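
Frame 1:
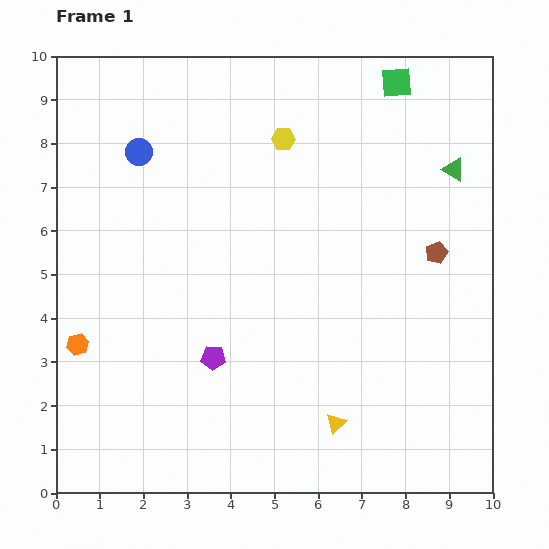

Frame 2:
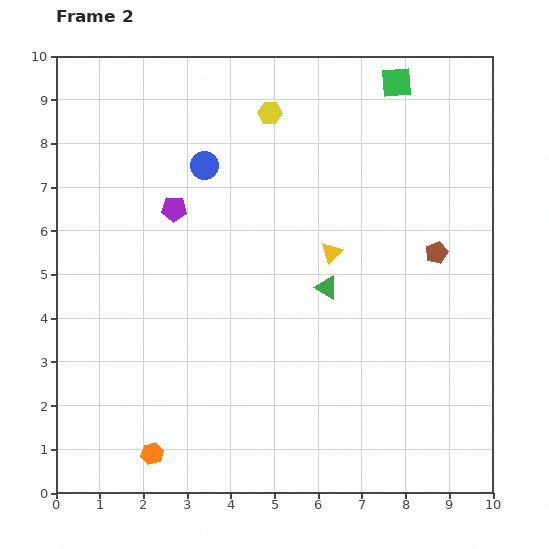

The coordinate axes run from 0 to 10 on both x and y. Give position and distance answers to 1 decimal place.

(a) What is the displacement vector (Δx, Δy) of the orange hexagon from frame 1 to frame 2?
(1.7, -2.5)

The orange hexagon was at (0.5, 3.4) in frame 1 and (2.2, 0.9) in frame 2.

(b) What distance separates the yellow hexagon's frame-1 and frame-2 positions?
0.7

The yellow hexagon moved from (5.2, 8.1) to (4.9, 8.7), a distance of √(0.3² + 0.6²) ≈ 0.7.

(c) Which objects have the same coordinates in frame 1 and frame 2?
the brown pentagon, the green square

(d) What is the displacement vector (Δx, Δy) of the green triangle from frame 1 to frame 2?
(-2.9, -2.7)

The green triangle was at (9.1, 7.4) in frame 1 and (6.2, 4.7) in frame 2.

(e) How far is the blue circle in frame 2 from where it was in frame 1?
1.5

The blue circle moved from (1.9, 7.8) to (3.4, 7.5), a distance of √(1.5² + 0.3²) ≈ 1.5.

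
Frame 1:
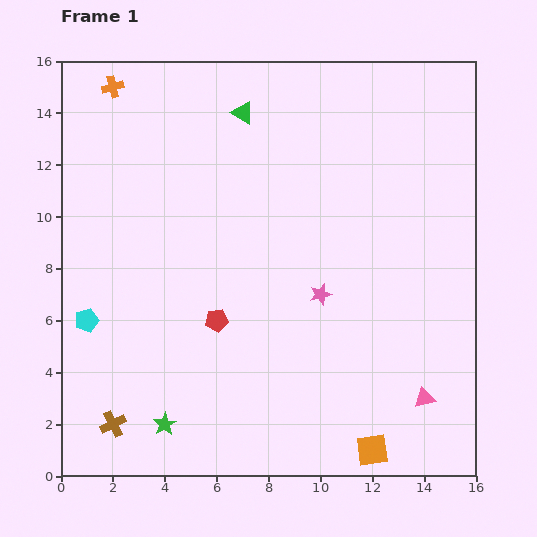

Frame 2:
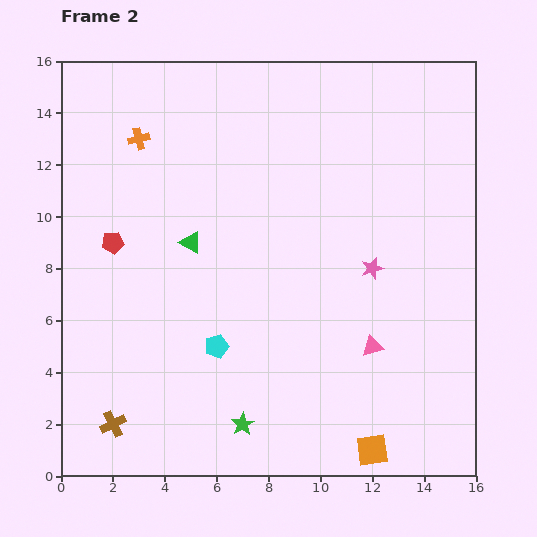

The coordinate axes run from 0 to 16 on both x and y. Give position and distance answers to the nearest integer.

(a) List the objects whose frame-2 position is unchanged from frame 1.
the brown cross, the orange square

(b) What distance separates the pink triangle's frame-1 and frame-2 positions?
3

The pink triangle moved from (14, 3) to (12, 5), a distance of √(2² + 2²) ≈ 3.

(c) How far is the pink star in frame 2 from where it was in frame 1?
2

The pink star moved from (10, 7) to (12, 8), a distance of √(2² + 1²) ≈ 2.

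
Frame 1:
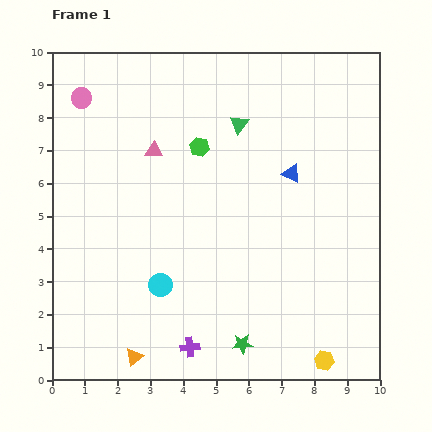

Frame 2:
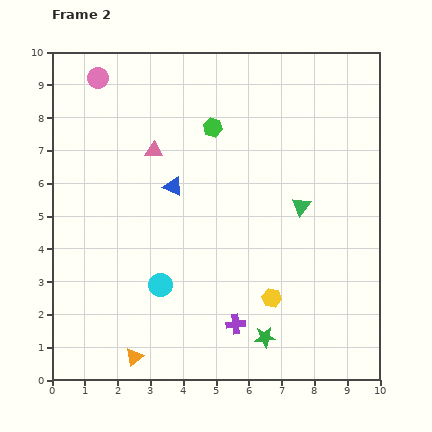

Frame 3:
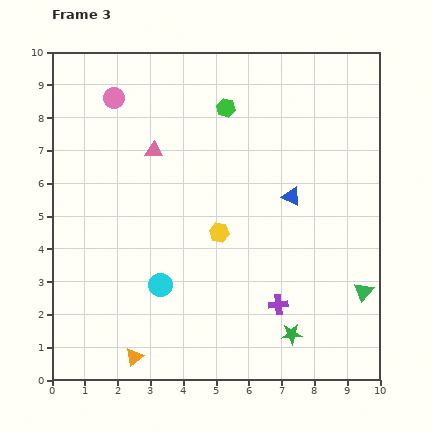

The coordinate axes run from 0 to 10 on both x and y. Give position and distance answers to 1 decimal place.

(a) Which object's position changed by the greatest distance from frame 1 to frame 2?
the blue triangle

(moved 3.6; next 3.1)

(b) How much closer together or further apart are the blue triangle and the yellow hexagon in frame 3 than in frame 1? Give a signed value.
-3.3

Distance in frame 1: 5.8. Distance in frame 3: 2.5.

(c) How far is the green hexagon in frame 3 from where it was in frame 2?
0.7

The green hexagon moved from (4.9, 7.7) to (5.3, 8.3), a distance of √(0.4² + 0.6²) ≈ 0.7.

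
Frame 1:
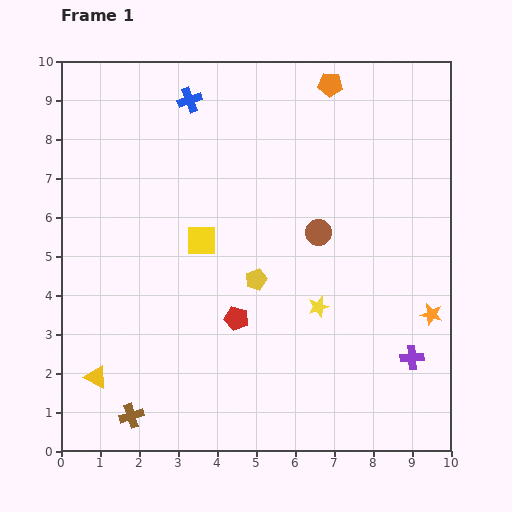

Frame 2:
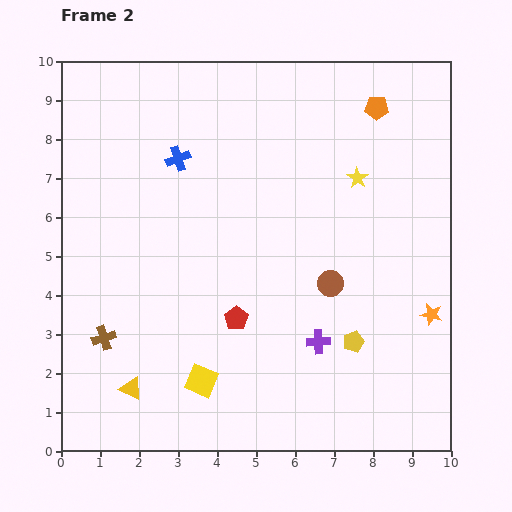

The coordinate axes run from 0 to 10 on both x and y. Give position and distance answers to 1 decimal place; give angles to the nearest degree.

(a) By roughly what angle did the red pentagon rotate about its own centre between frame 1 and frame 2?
24° clockwise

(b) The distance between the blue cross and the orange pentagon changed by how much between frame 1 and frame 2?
+1.7

Distance in frame 1: 3.6. Distance in frame 2: 5.3.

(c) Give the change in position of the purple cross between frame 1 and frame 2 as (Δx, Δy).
(-2.4, 0.4)

The purple cross was at (9.0, 2.4) in frame 1 and (6.6, 2.8) in frame 2.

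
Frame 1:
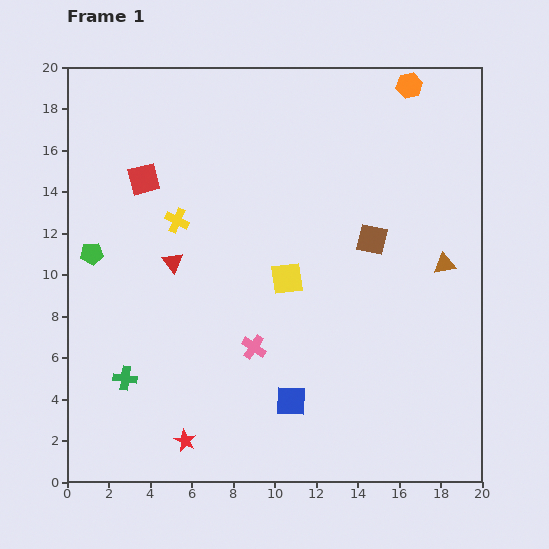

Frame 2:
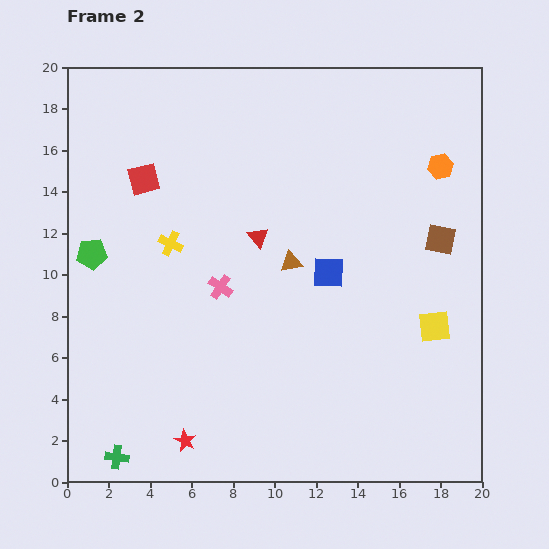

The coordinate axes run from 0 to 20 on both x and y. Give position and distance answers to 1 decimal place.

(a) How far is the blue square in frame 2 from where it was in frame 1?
6.5

The blue square moved from (10.8, 3.9) to (12.6, 10.1), a distance of √(1.8² + 6.2²) ≈ 6.5.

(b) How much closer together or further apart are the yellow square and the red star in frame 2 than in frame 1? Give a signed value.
+4.0

Distance in frame 1: 9.2. Distance in frame 2: 13.2.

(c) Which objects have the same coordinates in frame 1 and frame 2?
the green pentagon, the red star, the red square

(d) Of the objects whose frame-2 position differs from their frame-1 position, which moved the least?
the yellow cross

(moved 1.1)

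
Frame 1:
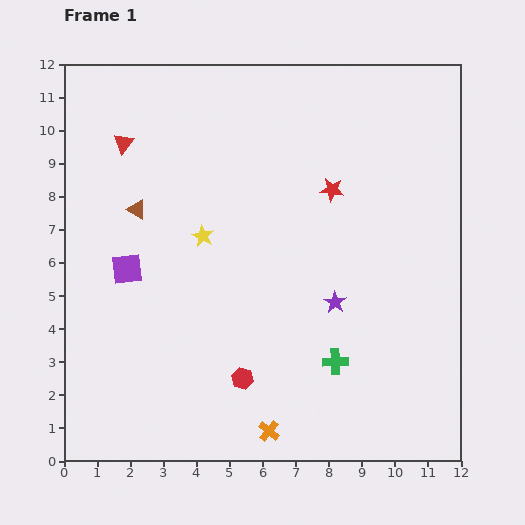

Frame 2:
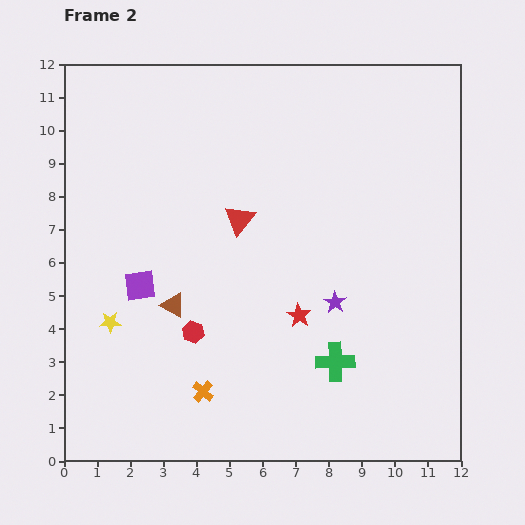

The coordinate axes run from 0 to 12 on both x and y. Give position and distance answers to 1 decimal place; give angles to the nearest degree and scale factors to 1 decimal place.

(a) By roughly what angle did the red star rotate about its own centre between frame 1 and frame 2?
23° clockwise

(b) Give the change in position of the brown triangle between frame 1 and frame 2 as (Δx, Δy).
(1.1, -2.9)

The brown triangle was at (2.2, 7.6) in frame 1 and (3.3, 4.7) in frame 2.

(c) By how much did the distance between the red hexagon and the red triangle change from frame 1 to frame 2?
-4.3

Distance in frame 1: 8.0. Distance in frame 2: 3.7.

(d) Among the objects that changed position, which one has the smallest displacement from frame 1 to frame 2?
the purple square

(moved 0.6)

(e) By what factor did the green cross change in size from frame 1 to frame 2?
1.5×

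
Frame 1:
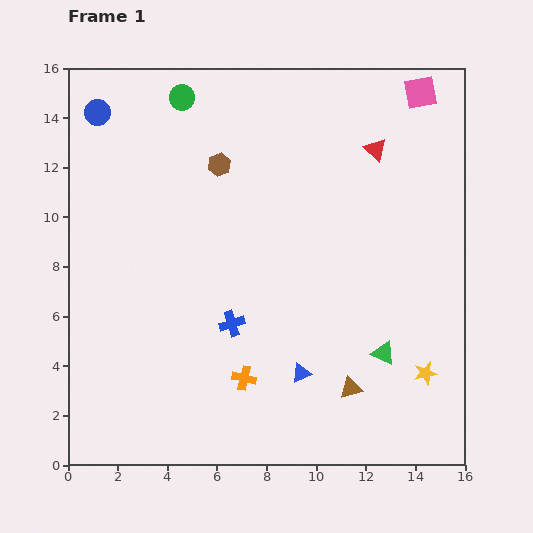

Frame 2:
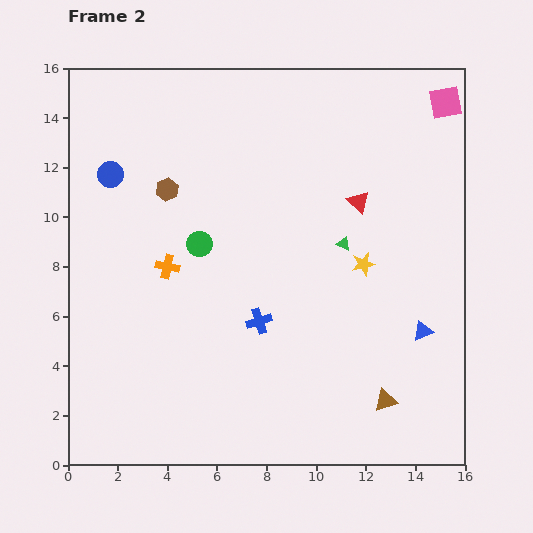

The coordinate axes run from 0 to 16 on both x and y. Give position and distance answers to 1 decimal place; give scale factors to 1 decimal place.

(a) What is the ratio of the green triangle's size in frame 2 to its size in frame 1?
0.6×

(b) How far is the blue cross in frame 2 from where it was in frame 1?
1.1

The blue cross moved from (6.6, 5.7) to (7.7, 5.8), a distance of √(1.1² + 0.1²) ≈ 1.1.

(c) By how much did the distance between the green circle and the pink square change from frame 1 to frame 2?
+1.8

Distance in frame 1: 9.6. Distance in frame 2: 11.4.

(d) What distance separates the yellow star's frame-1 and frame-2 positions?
5.1

The yellow star moved from (14.4, 3.7) to (11.9, 8.1), a distance of √(2.5² + 4.4²) ≈ 5.1.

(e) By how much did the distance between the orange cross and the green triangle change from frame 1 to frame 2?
+1.5

Distance in frame 1: 5.7. Distance in frame 2: 7.2.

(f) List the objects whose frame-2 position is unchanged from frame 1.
none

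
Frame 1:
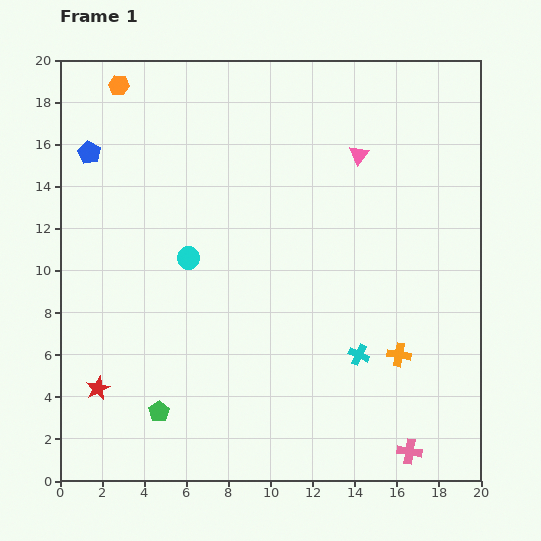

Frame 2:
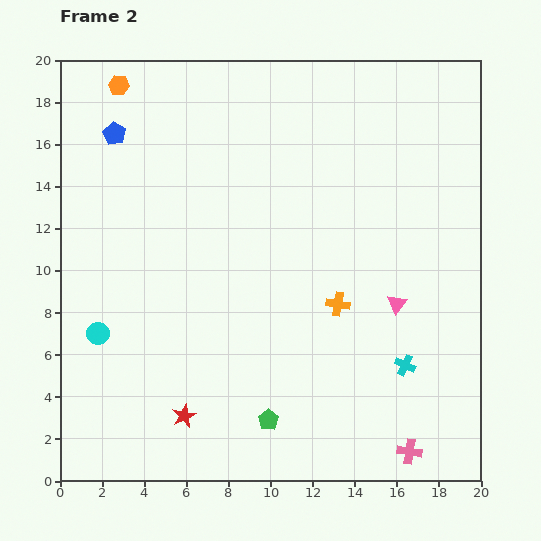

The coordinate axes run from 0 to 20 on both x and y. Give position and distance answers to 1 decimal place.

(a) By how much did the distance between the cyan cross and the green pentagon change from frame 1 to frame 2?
-2.9

Distance in frame 1: 9.9. Distance in frame 2: 7.0.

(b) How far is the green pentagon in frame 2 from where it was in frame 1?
5.2

The green pentagon moved from (4.7, 3.3) to (9.9, 2.9), a distance of √(5.2² + 0.4²) ≈ 5.2.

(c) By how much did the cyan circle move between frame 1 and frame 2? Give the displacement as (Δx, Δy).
(-4.3, -3.6)

The cyan circle was at (6.1, 10.6) in frame 1 and (1.8, 7.0) in frame 2.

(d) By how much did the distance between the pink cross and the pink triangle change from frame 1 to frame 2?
-7.3

Distance in frame 1: 14.3. Distance in frame 2: 7.0.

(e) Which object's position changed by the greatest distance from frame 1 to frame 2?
the pink triangle

(moved 7.3; next 5.6)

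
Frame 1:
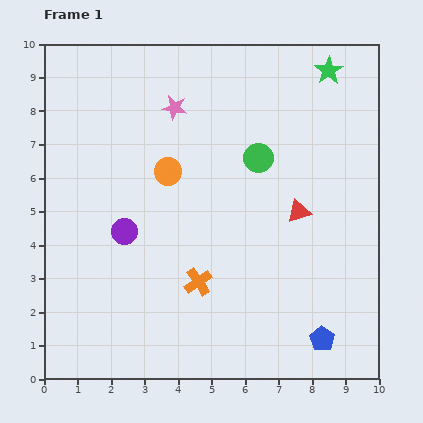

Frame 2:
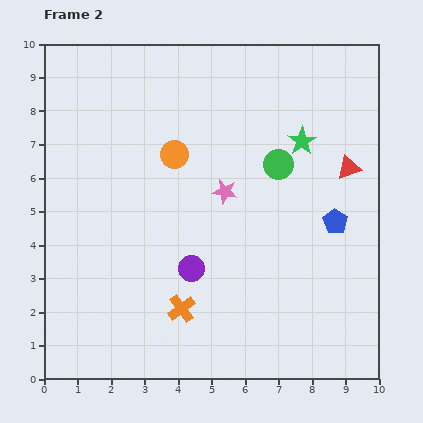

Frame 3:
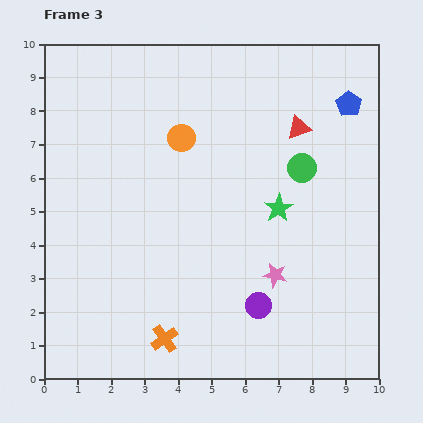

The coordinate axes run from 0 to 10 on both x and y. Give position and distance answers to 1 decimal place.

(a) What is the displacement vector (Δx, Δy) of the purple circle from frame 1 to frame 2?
(2.0, -1.1)

The purple circle was at (2.4, 4.4) in frame 1 and (4.4, 3.3) in frame 2.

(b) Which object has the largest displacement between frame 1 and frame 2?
the blue pentagon

(moved 3.5; next 2.9)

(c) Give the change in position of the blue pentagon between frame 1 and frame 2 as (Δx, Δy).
(0.4, 3.5)

The blue pentagon was at (8.3, 1.2) in frame 1 and (8.7, 4.7) in frame 2.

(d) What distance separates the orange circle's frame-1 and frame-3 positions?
1.1

The orange circle moved from (3.7, 6.2) to (4.1, 7.2), a distance of √(0.4² + 1.0²) ≈ 1.1.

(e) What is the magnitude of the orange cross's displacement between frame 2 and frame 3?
1.0

The orange cross moved from (4.1, 2.1) to (3.6, 1.2), a distance of √(0.5² + 0.9²) ≈ 1.0.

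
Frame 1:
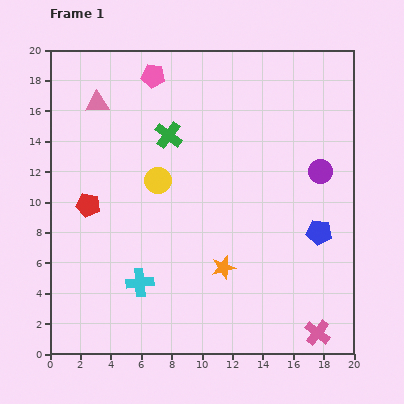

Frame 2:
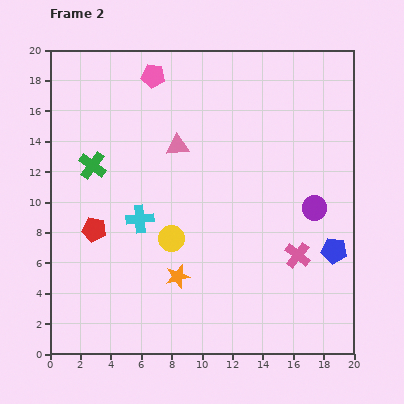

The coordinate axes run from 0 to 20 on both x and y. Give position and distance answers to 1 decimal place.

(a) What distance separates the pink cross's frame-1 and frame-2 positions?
5.3

The pink cross moved from (17.6, 1.4) to (16.3, 6.5), a distance of √(1.3² + 5.1²) ≈ 5.3.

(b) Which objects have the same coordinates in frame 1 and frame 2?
the pink pentagon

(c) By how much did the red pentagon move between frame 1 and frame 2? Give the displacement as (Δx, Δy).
(0.4, -1.6)

The red pentagon was at (2.5, 9.8) in frame 1 and (2.9, 8.2) in frame 2.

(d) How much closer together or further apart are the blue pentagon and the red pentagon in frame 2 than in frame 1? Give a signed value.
+0.6

Distance in frame 1: 15.3. Distance in frame 2: 15.9.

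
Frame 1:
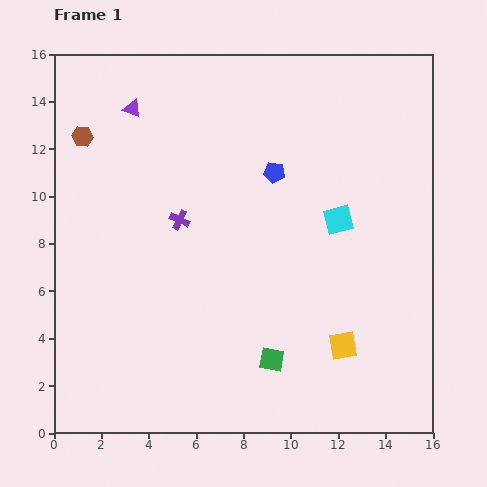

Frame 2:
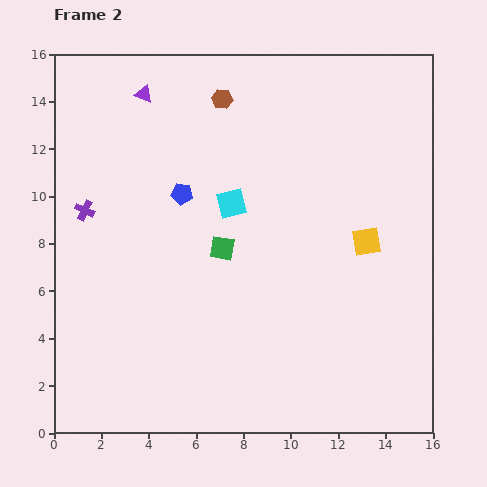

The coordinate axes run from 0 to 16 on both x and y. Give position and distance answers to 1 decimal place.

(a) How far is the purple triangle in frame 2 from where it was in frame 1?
0.8

The purple triangle moved from (3.3, 13.7) to (3.8, 14.3), a distance of √(0.5² + 0.6²) ≈ 0.8.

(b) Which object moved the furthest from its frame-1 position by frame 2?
the brown hexagon

(moved 6.1; next 5.1)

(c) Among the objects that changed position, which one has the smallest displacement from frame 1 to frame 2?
the purple triangle

(moved 0.8)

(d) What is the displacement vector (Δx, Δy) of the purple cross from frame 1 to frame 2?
(-4.0, 0.4)

The purple cross was at (5.3, 9.0) in frame 1 and (1.3, 9.4) in frame 2.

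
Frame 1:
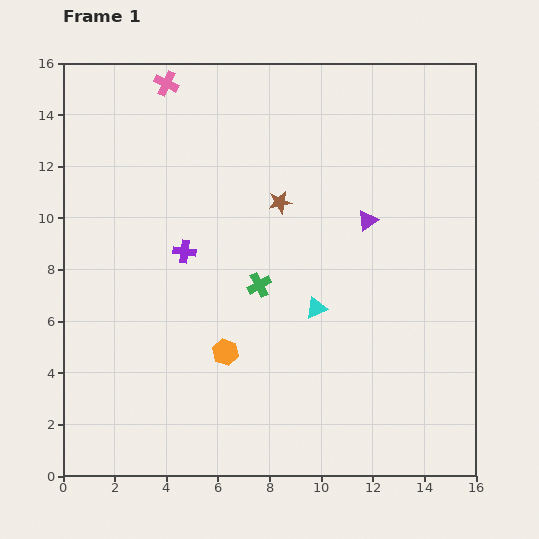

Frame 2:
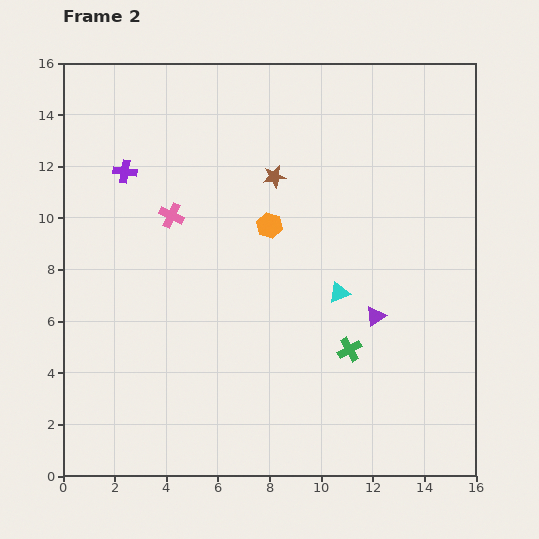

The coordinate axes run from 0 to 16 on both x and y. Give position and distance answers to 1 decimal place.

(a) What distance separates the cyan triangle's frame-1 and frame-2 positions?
1.1

The cyan triangle moved from (9.8, 6.5) to (10.7, 7.1), a distance of √(0.9² + 0.6²) ≈ 1.1.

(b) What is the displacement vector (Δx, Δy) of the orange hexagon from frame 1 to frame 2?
(1.7, 4.9)

The orange hexagon was at (6.3, 4.8) in frame 1 and (8.0, 9.7) in frame 2.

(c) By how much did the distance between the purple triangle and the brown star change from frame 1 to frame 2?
+3.2

Distance in frame 1: 3.5. Distance in frame 2: 6.7.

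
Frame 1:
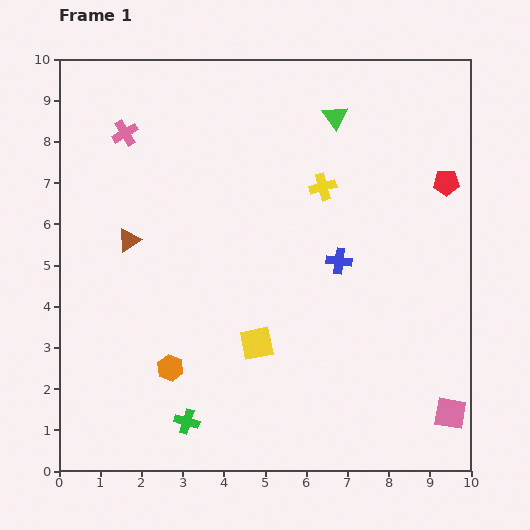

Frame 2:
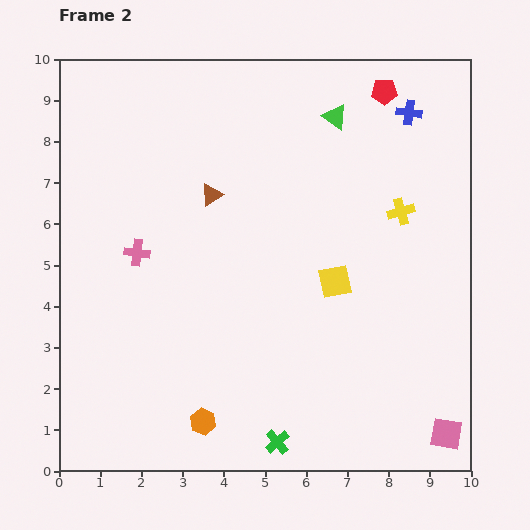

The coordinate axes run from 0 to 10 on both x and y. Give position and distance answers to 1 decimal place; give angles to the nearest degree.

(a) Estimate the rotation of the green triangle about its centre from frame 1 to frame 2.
21° counter-clockwise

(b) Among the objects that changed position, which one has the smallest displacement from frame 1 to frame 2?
the pink square

(moved 0.5)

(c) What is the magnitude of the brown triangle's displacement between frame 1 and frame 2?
2.3

The brown triangle moved from (1.7, 5.6) to (3.7, 6.7), a distance of √(2.0² + 1.1²) ≈ 2.3.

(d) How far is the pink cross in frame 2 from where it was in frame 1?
2.9

The pink cross moved from (1.6, 8.2) to (1.9, 5.3), a distance of √(0.3² + 2.9²) ≈ 2.9.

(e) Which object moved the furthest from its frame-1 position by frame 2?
the blue cross

(moved 4.0; next 2.9)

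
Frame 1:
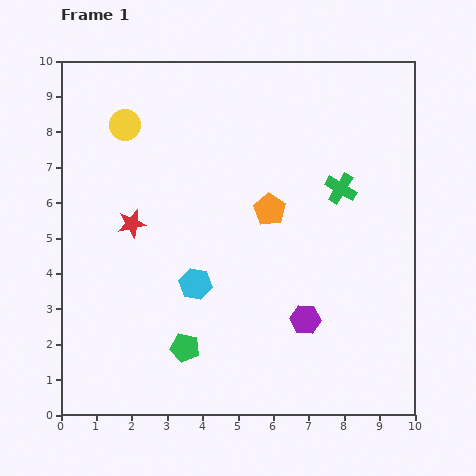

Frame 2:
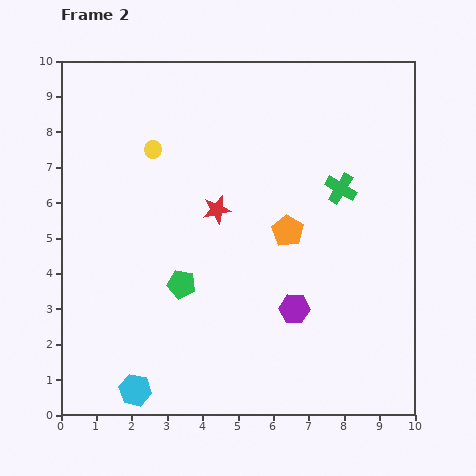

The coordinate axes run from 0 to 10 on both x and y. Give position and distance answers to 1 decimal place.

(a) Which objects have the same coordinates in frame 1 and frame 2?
the green cross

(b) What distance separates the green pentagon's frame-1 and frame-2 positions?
1.8

The green pentagon moved from (3.5, 1.9) to (3.4, 3.7), a distance of √(0.1² + 1.8²) ≈ 1.8.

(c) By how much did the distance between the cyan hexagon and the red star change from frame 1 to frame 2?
+3.1

Distance in frame 1: 2.5. Distance in frame 2: 5.6.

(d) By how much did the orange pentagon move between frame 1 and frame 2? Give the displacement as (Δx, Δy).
(0.5, -0.6)

The orange pentagon was at (5.9, 5.8) in frame 1 and (6.4, 5.2) in frame 2.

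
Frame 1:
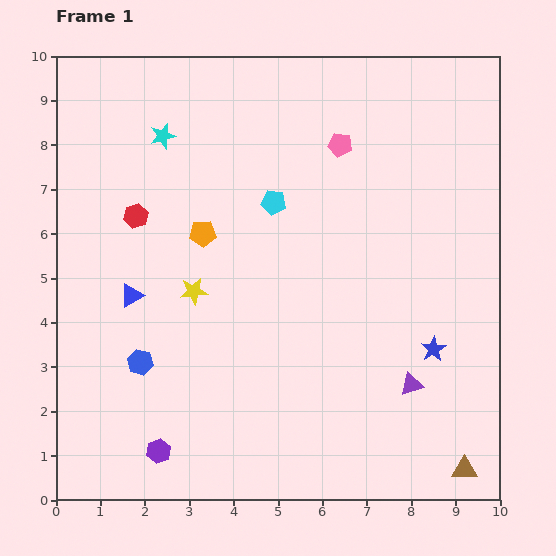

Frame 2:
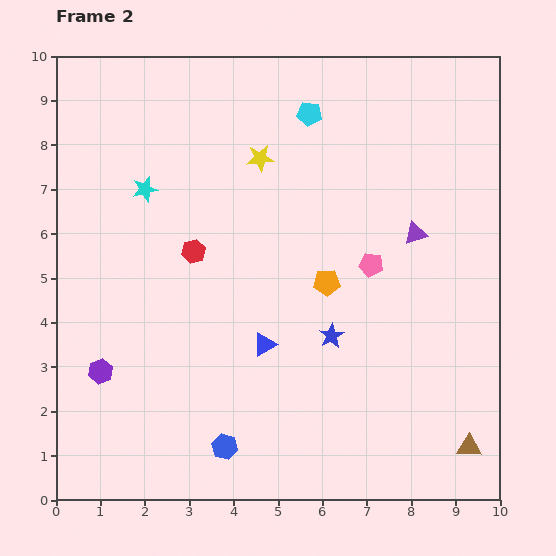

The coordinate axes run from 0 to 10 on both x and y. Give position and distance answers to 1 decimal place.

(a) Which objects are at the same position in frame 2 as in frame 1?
none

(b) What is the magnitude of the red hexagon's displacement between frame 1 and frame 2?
1.5

The red hexagon moved from (1.8, 6.4) to (3.1, 5.6), a distance of √(1.3² + 0.8²) ≈ 1.5.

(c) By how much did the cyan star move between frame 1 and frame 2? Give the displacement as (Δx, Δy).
(-0.4, -1.2)

The cyan star was at (2.4, 8.2) in frame 1 and (2.0, 7.0) in frame 2.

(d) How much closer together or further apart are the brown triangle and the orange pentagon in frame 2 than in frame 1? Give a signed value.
-3.0

Distance in frame 1: 7.9. Distance in frame 2: 4.9.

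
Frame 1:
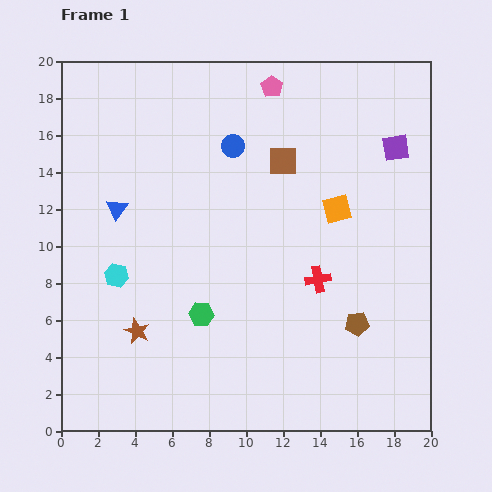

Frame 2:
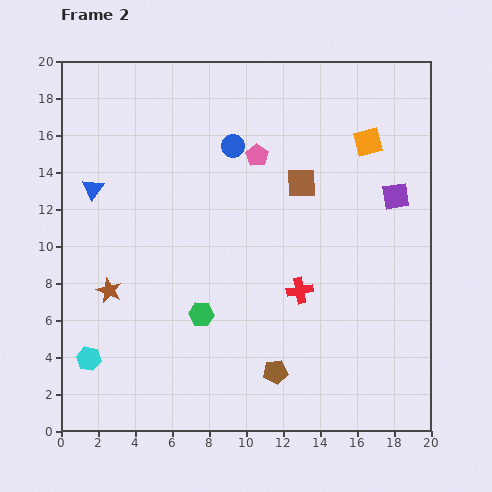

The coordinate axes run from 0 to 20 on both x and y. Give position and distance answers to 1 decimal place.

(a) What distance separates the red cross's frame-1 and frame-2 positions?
1.2

The red cross moved from (13.9, 8.2) to (12.9, 7.6), a distance of √(1.0² + 0.6²) ≈ 1.2.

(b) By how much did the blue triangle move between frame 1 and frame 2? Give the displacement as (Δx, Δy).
(-1.3, 1.1)

The blue triangle was at (3.0, 12.0) in frame 1 and (1.7, 13.1) in frame 2.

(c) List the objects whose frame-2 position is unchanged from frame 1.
the green hexagon, the blue circle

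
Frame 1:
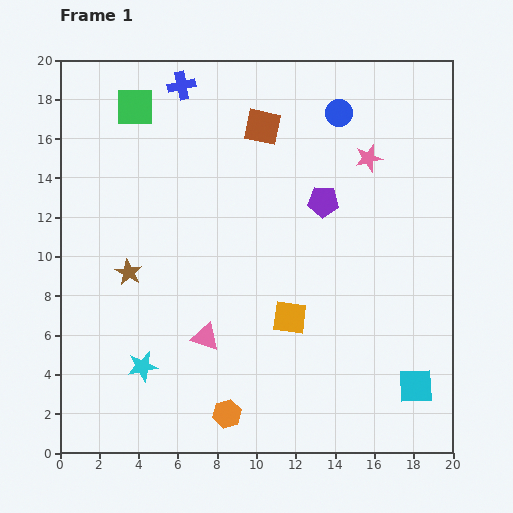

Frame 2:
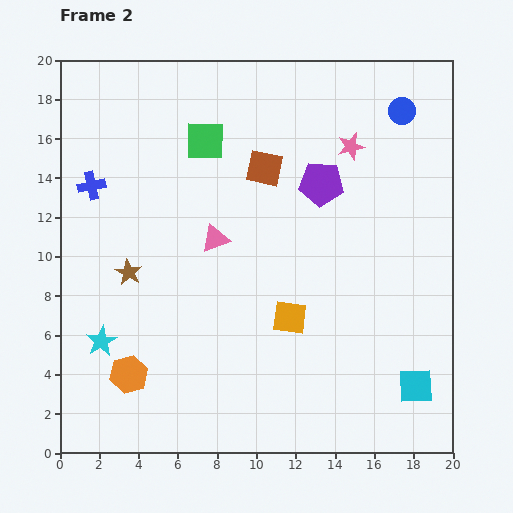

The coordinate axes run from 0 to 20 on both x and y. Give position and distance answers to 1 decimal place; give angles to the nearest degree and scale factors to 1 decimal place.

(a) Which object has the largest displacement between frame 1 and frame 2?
the blue cross

(moved 6.9; next 5.4)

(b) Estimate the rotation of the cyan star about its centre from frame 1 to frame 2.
18° counter-clockwise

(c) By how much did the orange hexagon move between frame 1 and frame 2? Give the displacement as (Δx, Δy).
(-5.0, 2.0)

The orange hexagon was at (8.5, 2.0) in frame 1 and (3.5, 4.0) in frame 2.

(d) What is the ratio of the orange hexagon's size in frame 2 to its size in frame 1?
1.3×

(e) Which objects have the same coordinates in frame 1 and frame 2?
the brown star, the orange square, the cyan square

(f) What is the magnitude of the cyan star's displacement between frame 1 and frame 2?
2.5

The cyan star moved from (4.2, 4.4) to (2.1, 5.7), a distance of √(2.1² + 1.3²) ≈ 2.5.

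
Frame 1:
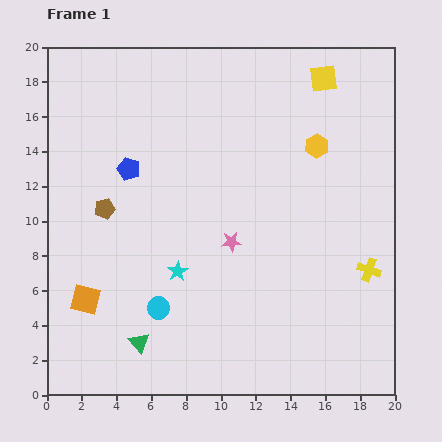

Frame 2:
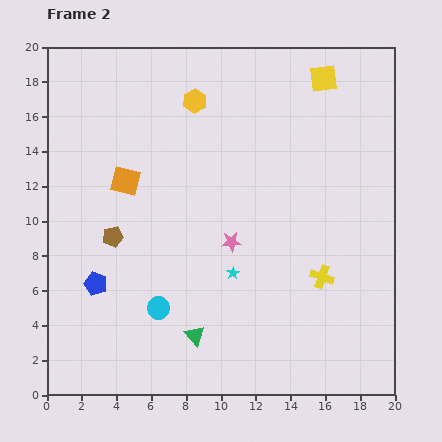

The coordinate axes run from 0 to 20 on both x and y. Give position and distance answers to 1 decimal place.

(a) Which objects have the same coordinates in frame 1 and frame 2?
the yellow square, the pink star, the cyan circle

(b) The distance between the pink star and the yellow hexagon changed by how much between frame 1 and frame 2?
+1.0

Distance in frame 1: 7.4. Distance in frame 2: 8.4.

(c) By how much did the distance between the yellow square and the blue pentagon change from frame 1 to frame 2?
+5.3

Distance in frame 1: 12.3. Distance in frame 2: 17.6.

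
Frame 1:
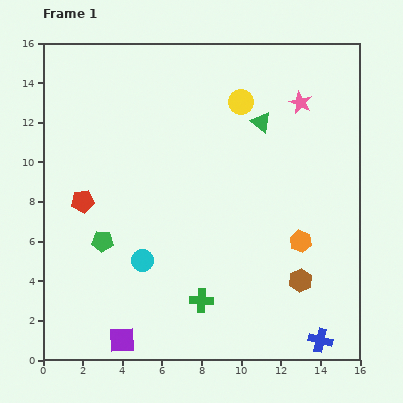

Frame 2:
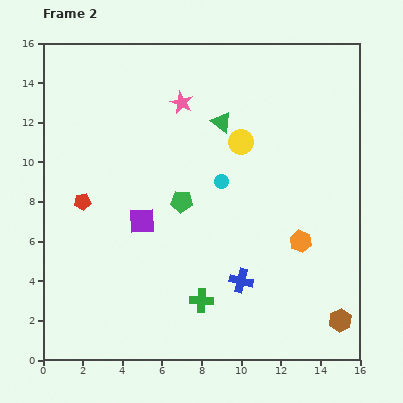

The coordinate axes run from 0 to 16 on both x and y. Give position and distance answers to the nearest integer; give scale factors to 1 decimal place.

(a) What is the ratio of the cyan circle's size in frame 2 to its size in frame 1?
0.7×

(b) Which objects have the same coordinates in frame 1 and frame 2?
the red pentagon, the orange hexagon, the green cross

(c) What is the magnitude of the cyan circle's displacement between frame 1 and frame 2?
6

The cyan circle moved from (5, 5) to (9, 9), a distance of √(4² + 4²) ≈ 6.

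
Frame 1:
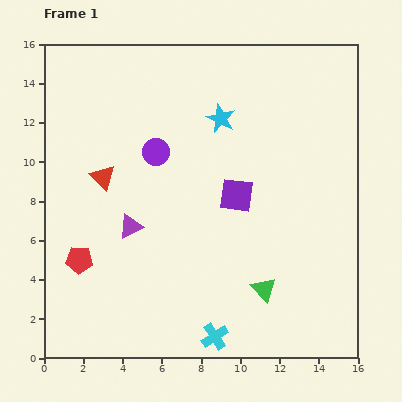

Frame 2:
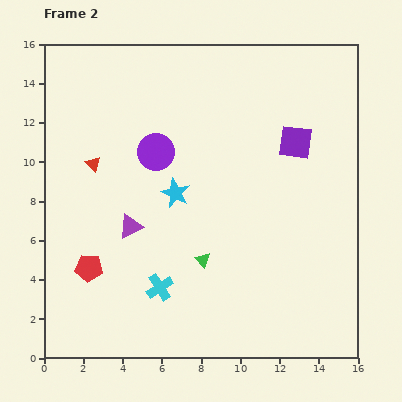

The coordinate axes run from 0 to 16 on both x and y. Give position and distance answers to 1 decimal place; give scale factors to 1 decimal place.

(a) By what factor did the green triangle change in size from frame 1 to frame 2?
0.6×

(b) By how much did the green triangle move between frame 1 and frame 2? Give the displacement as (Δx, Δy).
(-3.1, 1.5)

The green triangle was at (11.2, 3.5) in frame 1 and (8.1, 5.0) in frame 2.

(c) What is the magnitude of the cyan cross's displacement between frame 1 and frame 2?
3.8

The cyan cross moved from (8.7, 1.1) to (5.9, 3.6), a distance of √(2.8² + 2.5²) ≈ 3.8.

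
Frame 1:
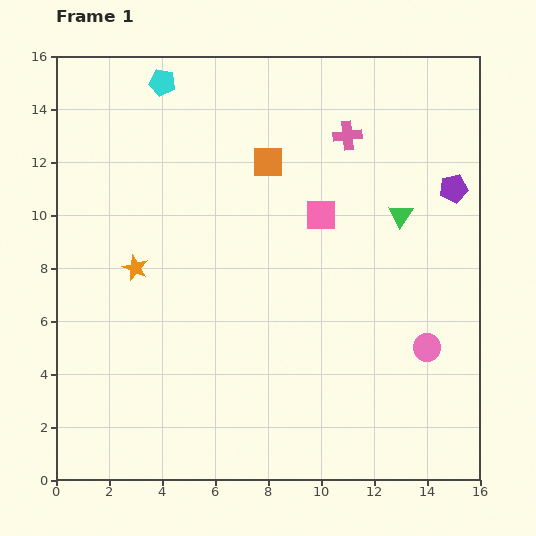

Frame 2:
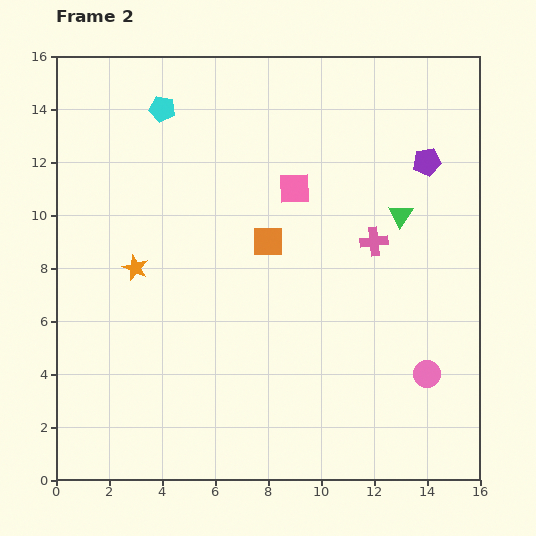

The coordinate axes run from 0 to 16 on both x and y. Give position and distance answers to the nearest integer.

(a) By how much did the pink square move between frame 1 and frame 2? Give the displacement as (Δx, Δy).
(-1, 1)

The pink square was at (10, 10) in frame 1 and (9, 11) in frame 2.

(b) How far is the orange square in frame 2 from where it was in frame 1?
3

The orange square moved from (8, 12) to (8, 9), a distance of √(0² + 3²) ≈ 3.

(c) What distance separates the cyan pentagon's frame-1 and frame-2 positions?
1

The cyan pentagon moved from (4, 15) to (4, 14), a distance of √(0² + 1²) ≈ 1.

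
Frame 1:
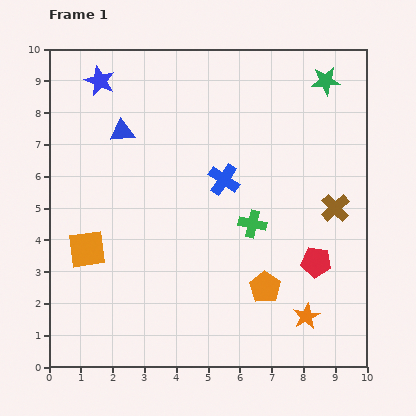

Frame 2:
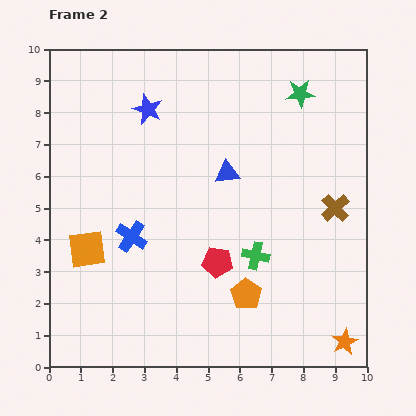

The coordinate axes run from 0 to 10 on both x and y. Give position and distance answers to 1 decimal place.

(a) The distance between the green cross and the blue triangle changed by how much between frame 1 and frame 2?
-2.2

Distance in frame 1: 5.0. Distance in frame 2: 2.8.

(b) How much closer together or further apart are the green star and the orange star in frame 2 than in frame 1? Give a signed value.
+0.5

Distance in frame 1: 7.4. Distance in frame 2: 7.9.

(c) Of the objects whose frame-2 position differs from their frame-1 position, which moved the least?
the orange pentagon

(moved 0.6)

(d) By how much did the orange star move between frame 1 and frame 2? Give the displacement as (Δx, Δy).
(1.2, -0.8)

The orange star was at (8.1, 1.6) in frame 1 and (9.3, 0.8) in frame 2.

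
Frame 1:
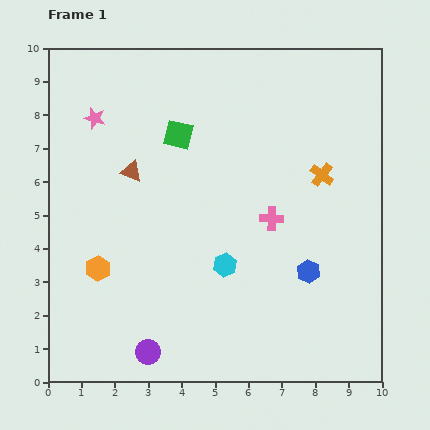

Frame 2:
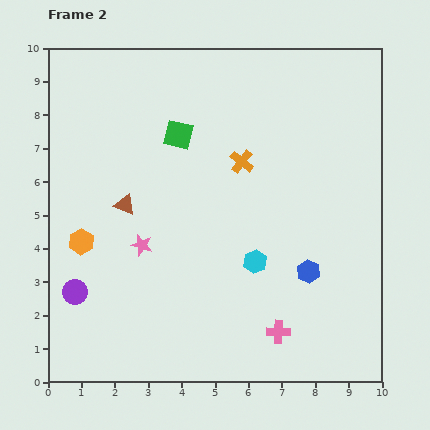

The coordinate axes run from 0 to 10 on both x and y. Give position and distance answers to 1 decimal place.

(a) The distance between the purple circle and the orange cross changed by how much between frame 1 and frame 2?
-1.1

Distance in frame 1: 7.4. Distance in frame 2: 6.3.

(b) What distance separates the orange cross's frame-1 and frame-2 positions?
2.4

The orange cross moved from (8.2, 6.2) to (5.8, 6.6), a distance of √(2.4² + 0.4²) ≈ 2.4.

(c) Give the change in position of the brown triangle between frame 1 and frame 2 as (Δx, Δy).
(-0.2, -1.0)

The brown triangle was at (2.5, 6.3) in frame 1 and (2.3, 5.3) in frame 2.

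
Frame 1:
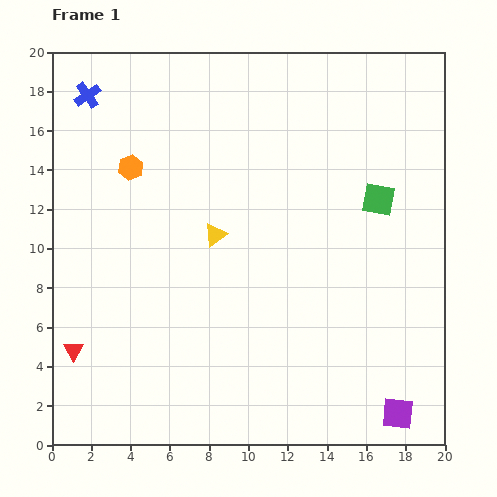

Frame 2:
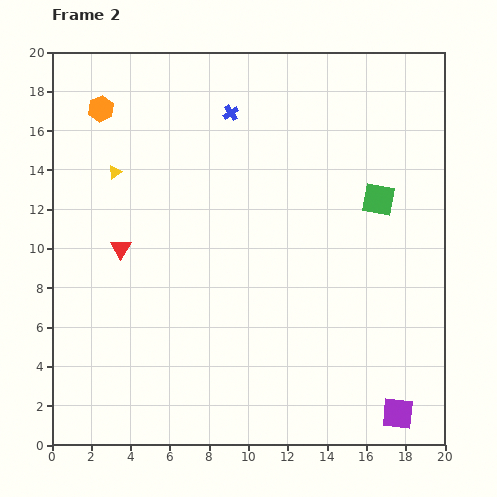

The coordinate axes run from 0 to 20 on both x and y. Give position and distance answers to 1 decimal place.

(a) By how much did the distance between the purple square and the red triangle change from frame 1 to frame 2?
-0.4

Distance in frame 1: 16.8. Distance in frame 2: 16.4.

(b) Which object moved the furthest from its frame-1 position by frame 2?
the blue cross

(moved 7.4; next 6.0)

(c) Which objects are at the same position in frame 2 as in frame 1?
the green square, the purple square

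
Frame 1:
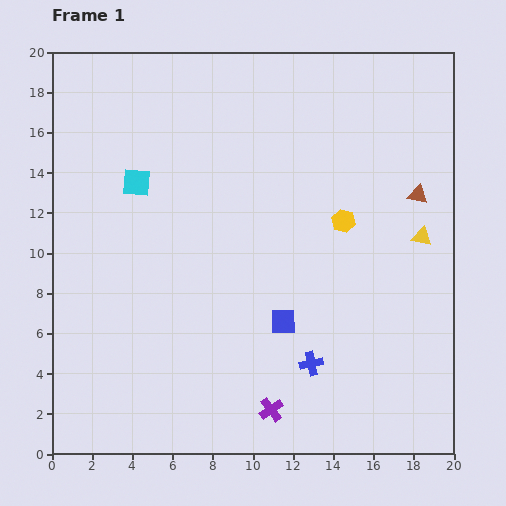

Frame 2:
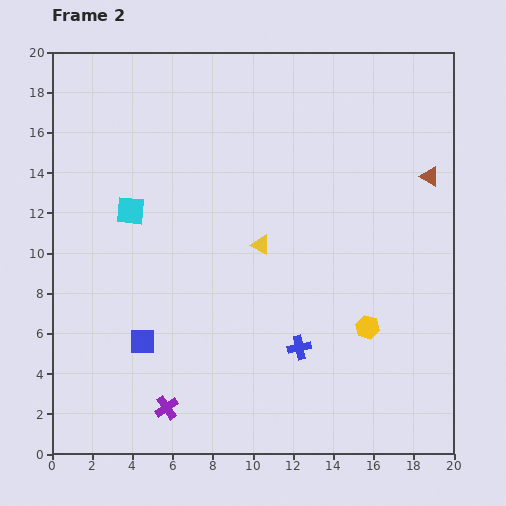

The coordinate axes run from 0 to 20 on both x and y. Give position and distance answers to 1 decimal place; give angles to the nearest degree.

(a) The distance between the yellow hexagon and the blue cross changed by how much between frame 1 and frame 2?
-3.8

Distance in frame 1: 7.3. Distance in frame 2: 3.5.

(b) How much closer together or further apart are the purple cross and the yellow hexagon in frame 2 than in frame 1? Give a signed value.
+0.7

Distance in frame 1: 10.1. Distance in frame 2: 10.8.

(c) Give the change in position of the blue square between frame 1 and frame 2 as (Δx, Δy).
(-7.0, -1.0)

The blue square was at (11.5, 6.6) in frame 1 and (4.5, 5.6) in frame 2.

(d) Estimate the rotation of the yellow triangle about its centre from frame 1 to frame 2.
16° clockwise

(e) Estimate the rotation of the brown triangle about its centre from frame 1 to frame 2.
17° clockwise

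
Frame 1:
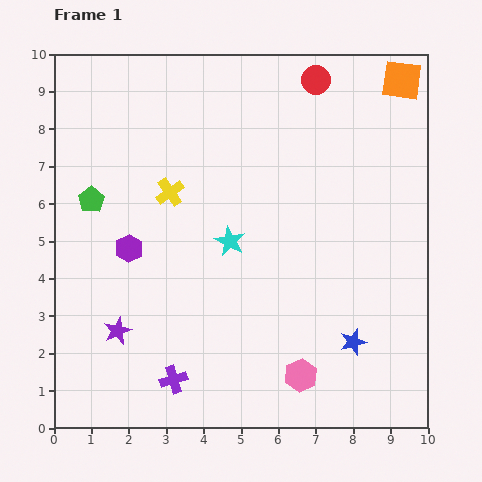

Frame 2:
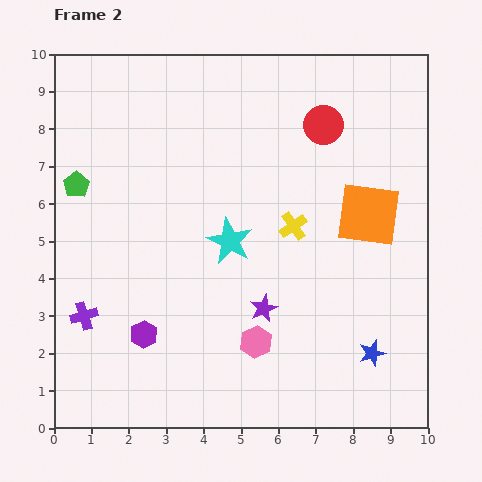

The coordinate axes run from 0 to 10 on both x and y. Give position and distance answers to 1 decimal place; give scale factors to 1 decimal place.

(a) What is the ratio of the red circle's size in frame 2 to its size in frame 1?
1.4×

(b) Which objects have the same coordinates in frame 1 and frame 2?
the cyan star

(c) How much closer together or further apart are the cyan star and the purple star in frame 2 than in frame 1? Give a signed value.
-1.8

Distance in frame 1: 3.8. Distance in frame 2: 2.0.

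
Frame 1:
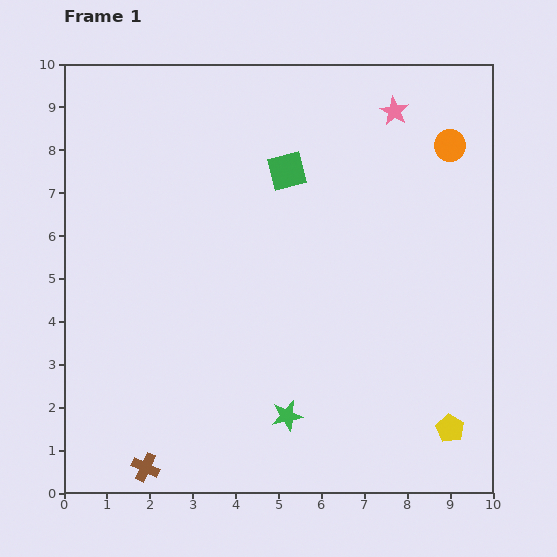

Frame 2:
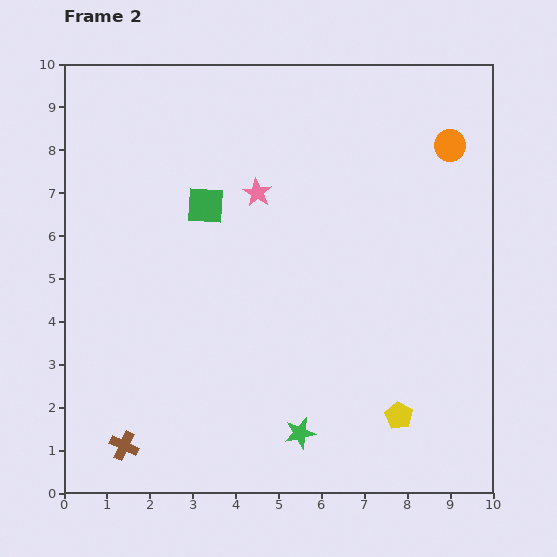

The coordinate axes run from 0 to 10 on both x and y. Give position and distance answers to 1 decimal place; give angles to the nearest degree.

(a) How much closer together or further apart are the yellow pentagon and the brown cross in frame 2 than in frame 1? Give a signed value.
-0.8

Distance in frame 1: 7.2. Distance in frame 2: 6.4.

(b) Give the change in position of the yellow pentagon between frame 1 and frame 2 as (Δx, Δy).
(-1.2, 0.3)

The yellow pentagon was at (9.0, 1.5) in frame 1 and (7.8, 1.8) in frame 2.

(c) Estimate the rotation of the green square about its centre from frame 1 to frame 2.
18° clockwise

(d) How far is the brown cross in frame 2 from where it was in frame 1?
0.7

The brown cross moved from (1.9, 0.6) to (1.4, 1.1), a distance of √(0.5² + 0.5²) ≈ 0.7.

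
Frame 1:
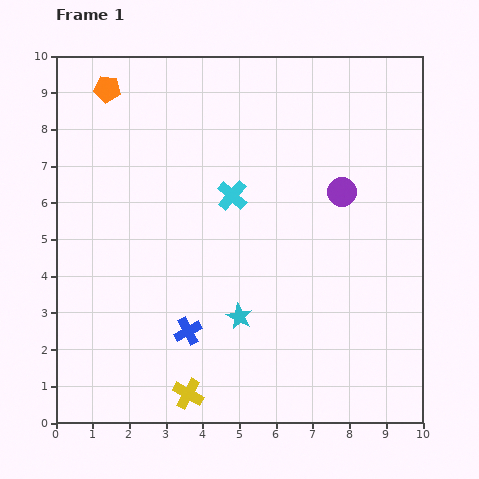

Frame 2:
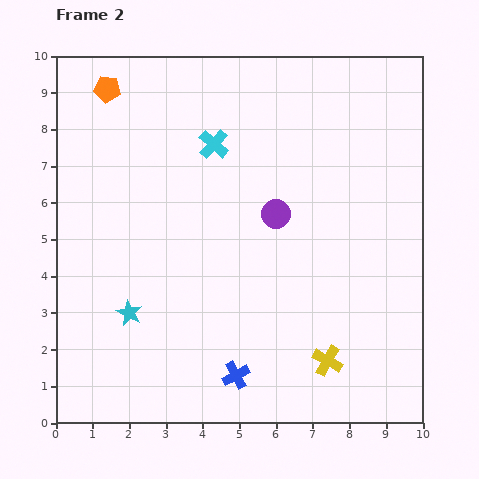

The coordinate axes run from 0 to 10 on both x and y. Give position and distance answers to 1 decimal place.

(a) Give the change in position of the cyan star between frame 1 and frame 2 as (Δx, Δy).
(-3.0, 0.1)

The cyan star was at (5.0, 2.9) in frame 1 and (2.0, 3.0) in frame 2.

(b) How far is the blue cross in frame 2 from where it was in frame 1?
1.8

The blue cross moved from (3.6, 2.5) to (4.9, 1.3), a distance of √(1.3² + 1.2²) ≈ 1.8.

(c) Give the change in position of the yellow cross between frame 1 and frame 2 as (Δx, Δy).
(3.8, 0.9)

The yellow cross was at (3.6, 0.8) in frame 1 and (7.4, 1.7) in frame 2.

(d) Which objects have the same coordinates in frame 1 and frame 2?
the orange pentagon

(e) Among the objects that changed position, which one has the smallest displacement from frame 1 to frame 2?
the cyan cross

(moved 1.5)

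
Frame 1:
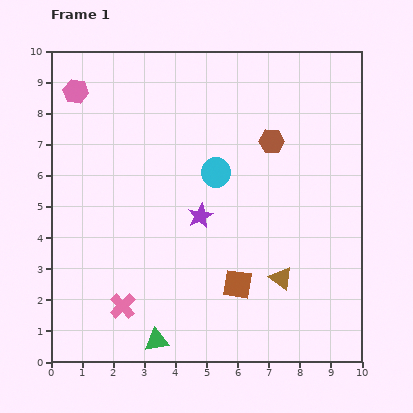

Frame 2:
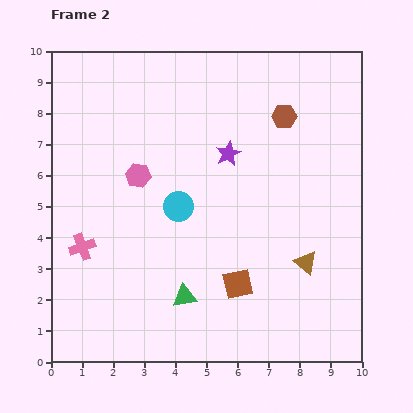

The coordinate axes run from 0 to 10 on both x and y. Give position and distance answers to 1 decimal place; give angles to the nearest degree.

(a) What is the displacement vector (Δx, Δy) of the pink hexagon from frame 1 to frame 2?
(2.0, -2.7)

The pink hexagon was at (0.8, 8.7) in frame 1 and (2.8, 6.0) in frame 2.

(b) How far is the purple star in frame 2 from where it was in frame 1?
2.2

The purple star moved from (4.8, 4.7) to (5.7, 6.7), a distance of √(0.9² + 2.0²) ≈ 2.2.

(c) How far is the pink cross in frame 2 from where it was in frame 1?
2.3

The pink cross moved from (2.3, 1.8) to (1.0, 3.7), a distance of √(1.3² + 1.9²) ≈ 2.3.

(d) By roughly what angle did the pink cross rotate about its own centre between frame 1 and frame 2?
23° clockwise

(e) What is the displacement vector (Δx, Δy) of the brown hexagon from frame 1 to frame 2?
(0.4, 0.8)

The brown hexagon was at (7.1, 7.1) in frame 1 and (7.5, 7.9) in frame 2.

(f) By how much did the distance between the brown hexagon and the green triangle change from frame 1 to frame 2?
-0.8

Distance in frame 1: 7.4. Distance in frame 2: 6.6.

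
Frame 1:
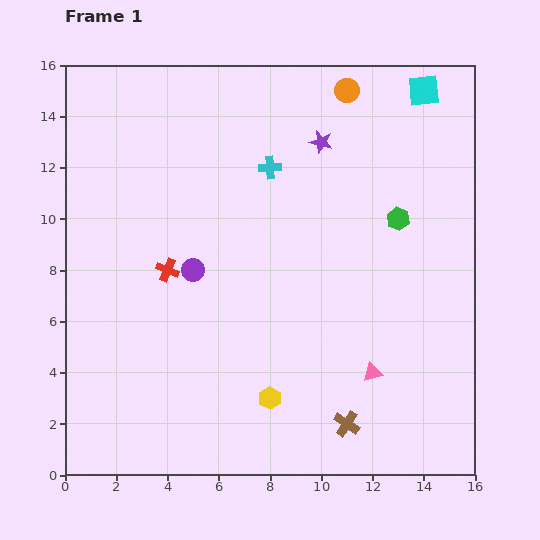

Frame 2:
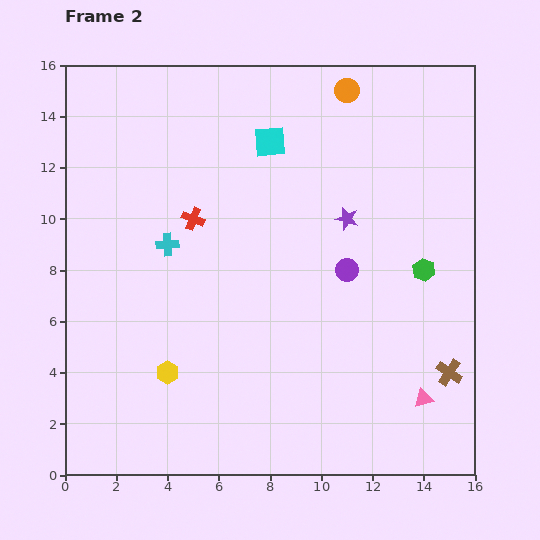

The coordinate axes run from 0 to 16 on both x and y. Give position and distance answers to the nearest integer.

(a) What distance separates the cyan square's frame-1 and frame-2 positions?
6

The cyan square moved from (14, 15) to (8, 13), a distance of √(6² + 2²) ≈ 6.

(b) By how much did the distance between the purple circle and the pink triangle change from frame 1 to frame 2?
-2

Distance in frame 1: 8. Distance in frame 2: 6.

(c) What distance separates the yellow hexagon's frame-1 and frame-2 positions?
4

The yellow hexagon moved from (8, 3) to (4, 4), a distance of √(4² + 1²) ≈ 4.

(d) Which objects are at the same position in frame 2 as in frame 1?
the orange circle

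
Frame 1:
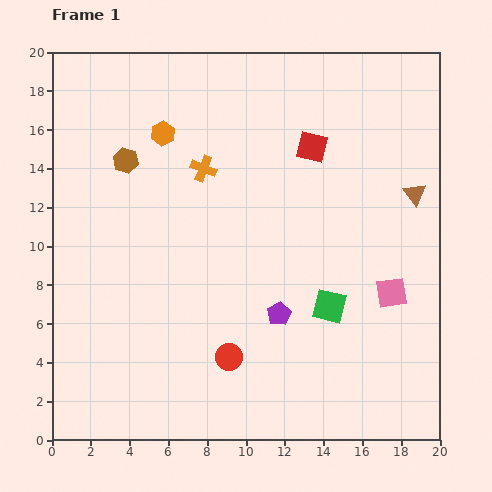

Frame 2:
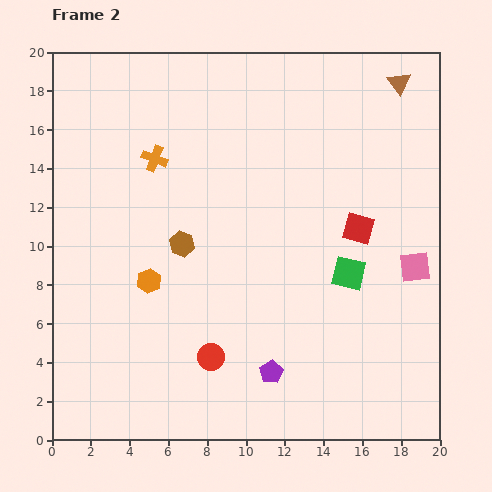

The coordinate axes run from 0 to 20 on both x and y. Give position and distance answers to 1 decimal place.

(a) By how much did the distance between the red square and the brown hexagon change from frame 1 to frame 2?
-0.5

Distance in frame 1: 9.6. Distance in frame 2: 9.1.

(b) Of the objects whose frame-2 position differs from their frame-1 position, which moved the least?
the red circle

(moved 0.9)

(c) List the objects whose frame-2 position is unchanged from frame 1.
none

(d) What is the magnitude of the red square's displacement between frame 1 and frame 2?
4.8

The red square moved from (13.4, 15.1) to (15.8, 10.9), a distance of √(2.4² + 4.2²) ≈ 4.8.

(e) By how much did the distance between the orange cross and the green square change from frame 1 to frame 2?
+2.0

Distance in frame 1: 9.6. Distance in frame 2: 11.6.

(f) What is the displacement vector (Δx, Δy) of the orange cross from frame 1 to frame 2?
(-2.5, 0.5)

The orange cross was at (7.8, 14.0) in frame 1 and (5.3, 14.5) in frame 2.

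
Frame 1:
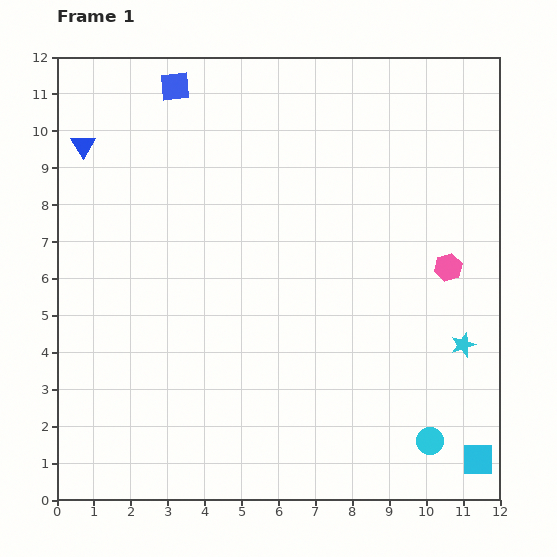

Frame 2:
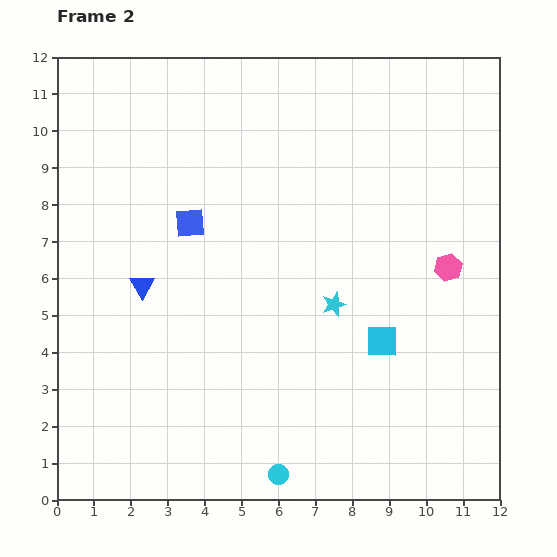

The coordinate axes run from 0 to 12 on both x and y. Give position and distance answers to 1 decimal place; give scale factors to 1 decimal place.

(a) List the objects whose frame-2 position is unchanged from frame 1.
the pink hexagon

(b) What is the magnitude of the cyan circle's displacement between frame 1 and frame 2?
4.2

The cyan circle moved from (10.1, 1.6) to (6.0, 0.7), a distance of √(4.1² + 0.9²) ≈ 4.2.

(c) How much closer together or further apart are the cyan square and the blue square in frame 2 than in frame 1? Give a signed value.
-6.9

Distance in frame 1: 13.0. Distance in frame 2: 6.1.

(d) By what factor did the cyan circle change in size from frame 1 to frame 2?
0.8×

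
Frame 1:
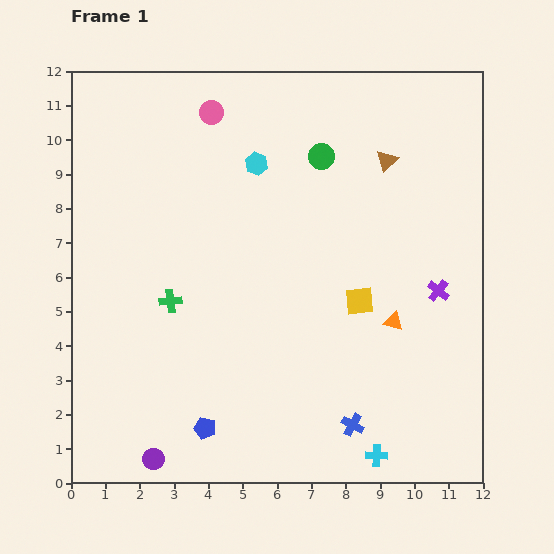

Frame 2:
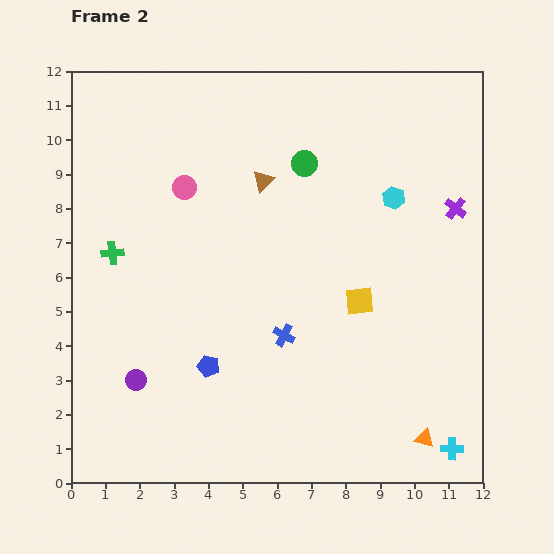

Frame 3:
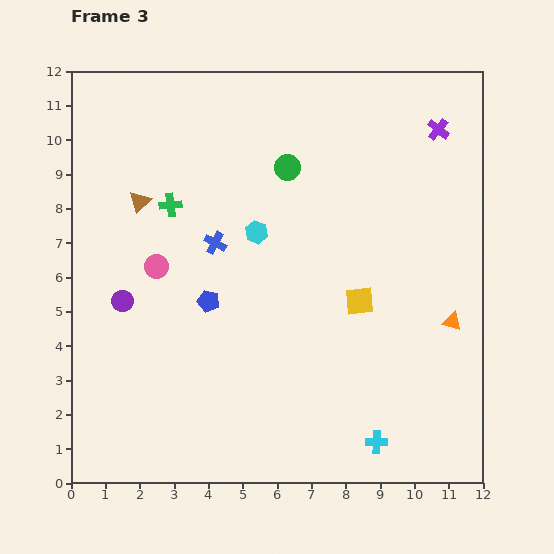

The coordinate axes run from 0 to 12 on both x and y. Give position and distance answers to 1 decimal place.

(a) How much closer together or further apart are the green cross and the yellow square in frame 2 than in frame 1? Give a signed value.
+1.8

Distance in frame 1: 5.5. Distance in frame 2: 7.3.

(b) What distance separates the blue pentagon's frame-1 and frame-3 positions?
3.7

The blue pentagon moved from (3.9, 1.6) to (4.0, 5.3), a distance of √(0.1² + 3.7²) ≈ 3.7.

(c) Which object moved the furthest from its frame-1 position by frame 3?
the brown triangle

(moved 7.3; next 6.6)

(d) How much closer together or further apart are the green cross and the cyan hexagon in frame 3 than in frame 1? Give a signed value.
-2.1

Distance in frame 1: 4.7. Distance in frame 3: 2.6.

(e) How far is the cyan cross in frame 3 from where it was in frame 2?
2.2

The cyan cross moved from (11.1, 1.0) to (8.9, 1.2), a distance of √(2.2² + 0.2²) ≈ 2.2.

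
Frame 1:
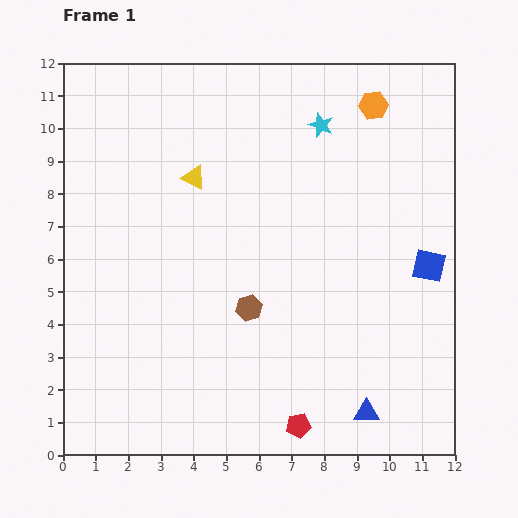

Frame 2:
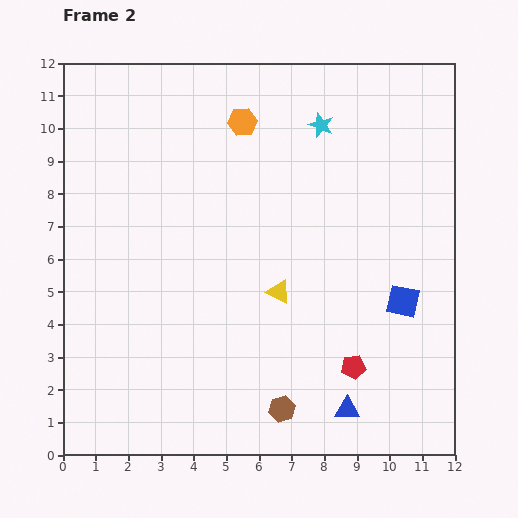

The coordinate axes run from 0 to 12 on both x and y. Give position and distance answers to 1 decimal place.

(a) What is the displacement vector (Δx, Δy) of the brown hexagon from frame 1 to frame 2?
(1.0, -3.1)

The brown hexagon was at (5.7, 4.5) in frame 1 and (6.7, 1.4) in frame 2.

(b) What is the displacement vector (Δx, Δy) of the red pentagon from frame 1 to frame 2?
(1.7, 1.8)

The red pentagon was at (7.2, 0.9) in frame 1 and (8.9, 2.7) in frame 2.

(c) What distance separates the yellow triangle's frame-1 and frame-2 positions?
4.4

The yellow triangle moved from (4.0, 8.5) to (6.6, 5.0), a distance of √(2.6² + 3.5²) ≈ 4.4.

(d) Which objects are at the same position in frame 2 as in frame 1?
the cyan star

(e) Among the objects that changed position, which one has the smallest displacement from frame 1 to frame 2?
the blue triangle

(moved 0.6)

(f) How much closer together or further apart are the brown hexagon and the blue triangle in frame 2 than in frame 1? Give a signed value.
-2.8

Distance in frame 1: 4.8. Distance in frame 2: 2.0.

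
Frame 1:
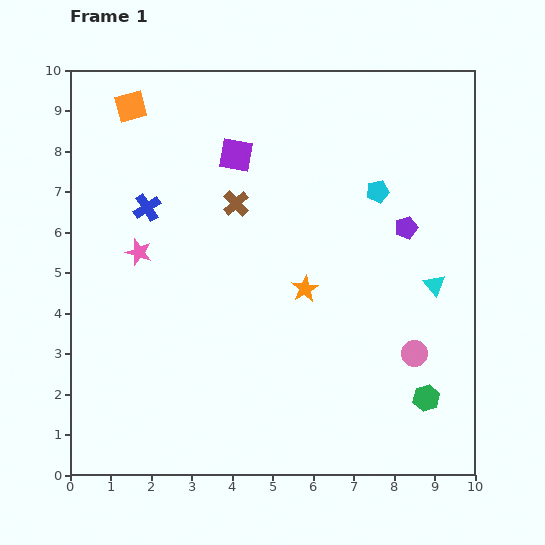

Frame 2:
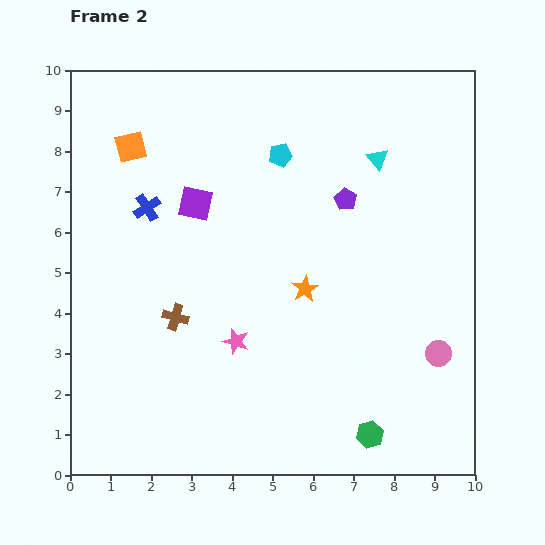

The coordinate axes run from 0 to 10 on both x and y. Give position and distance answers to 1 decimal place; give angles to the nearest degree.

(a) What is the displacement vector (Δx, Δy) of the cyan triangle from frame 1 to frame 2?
(-1.4, 3.1)

The cyan triangle was at (9.0, 4.7) in frame 1 and (7.6, 7.8) in frame 2.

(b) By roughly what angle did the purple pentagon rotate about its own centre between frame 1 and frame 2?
25° counter-clockwise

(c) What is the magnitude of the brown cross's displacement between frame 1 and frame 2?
3.2

The brown cross moved from (4.1, 6.7) to (2.6, 3.9), a distance of √(1.5² + 2.8²) ≈ 3.2.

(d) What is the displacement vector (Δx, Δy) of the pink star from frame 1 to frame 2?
(2.4, -2.2)

The pink star was at (1.7, 5.5) in frame 1 and (4.1, 3.3) in frame 2.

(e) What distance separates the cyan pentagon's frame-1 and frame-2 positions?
2.6

The cyan pentagon moved from (7.6, 7.0) to (5.2, 7.9), a distance of √(2.4² + 0.9²) ≈ 2.6.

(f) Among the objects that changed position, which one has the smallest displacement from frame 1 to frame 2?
the pink circle

(moved 0.6)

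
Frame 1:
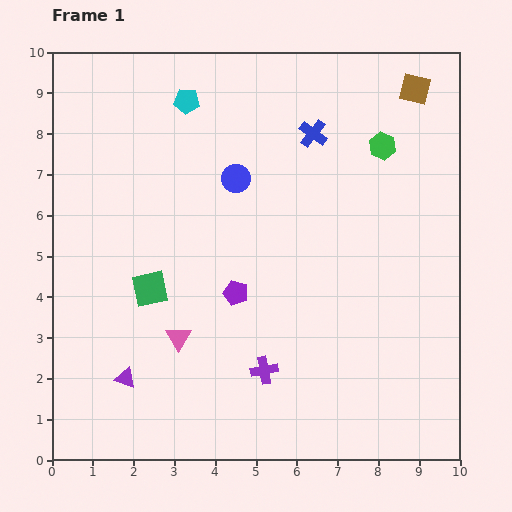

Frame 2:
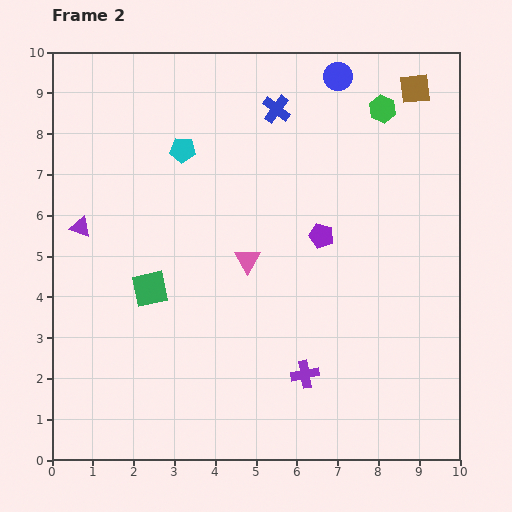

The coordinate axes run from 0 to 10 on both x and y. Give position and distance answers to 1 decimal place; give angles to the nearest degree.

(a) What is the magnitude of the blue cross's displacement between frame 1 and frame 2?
1.1

The blue cross moved from (6.4, 8.0) to (5.5, 8.6), a distance of √(0.9² + 0.6²) ≈ 1.1.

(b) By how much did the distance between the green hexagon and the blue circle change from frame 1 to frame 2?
-2.3

Distance in frame 1: 3.7. Distance in frame 2: 1.4.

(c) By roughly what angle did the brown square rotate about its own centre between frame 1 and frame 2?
20° counter-clockwise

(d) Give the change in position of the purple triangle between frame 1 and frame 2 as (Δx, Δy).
(-1.1, 3.7)

The purple triangle was at (1.8, 2.0) in frame 1 and (0.7, 5.7) in frame 2.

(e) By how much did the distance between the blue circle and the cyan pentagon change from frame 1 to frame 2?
+2.0

Distance in frame 1: 2.2. Distance in frame 2: 4.2.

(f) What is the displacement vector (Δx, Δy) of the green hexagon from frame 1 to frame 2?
(0.0, 0.9)

The green hexagon was at (8.1, 7.7) in frame 1 and (8.1, 8.6) in frame 2.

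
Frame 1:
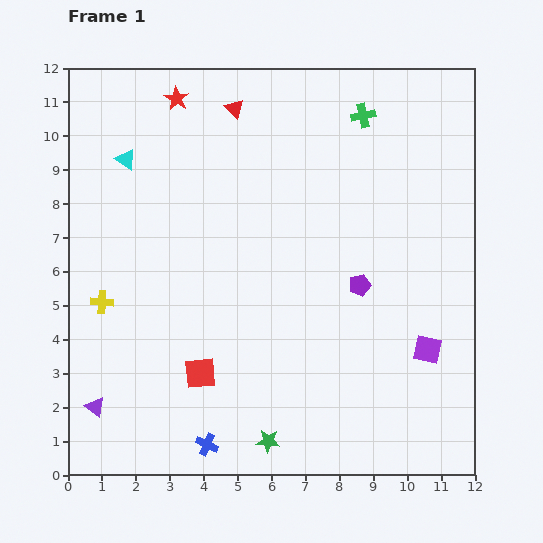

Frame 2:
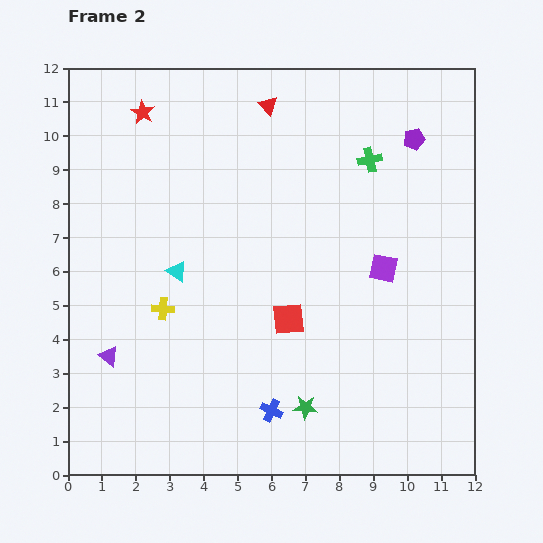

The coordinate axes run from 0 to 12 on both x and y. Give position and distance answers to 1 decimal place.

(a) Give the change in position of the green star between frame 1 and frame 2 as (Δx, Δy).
(1.1, 1.0)

The green star was at (5.9, 1.0) in frame 1 and (7.0, 2.0) in frame 2.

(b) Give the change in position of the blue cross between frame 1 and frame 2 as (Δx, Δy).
(1.9, 1.0)

The blue cross was at (4.1, 0.9) in frame 1 and (6.0, 1.9) in frame 2.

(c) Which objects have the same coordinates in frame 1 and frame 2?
none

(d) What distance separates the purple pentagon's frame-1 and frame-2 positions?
4.6

The purple pentagon moved from (8.6, 5.6) to (10.2, 9.9), a distance of √(1.6² + 4.3²) ≈ 4.6.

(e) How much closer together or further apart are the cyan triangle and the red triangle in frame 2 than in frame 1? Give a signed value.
+2.1

Distance in frame 1: 3.5. Distance in frame 2: 5.6.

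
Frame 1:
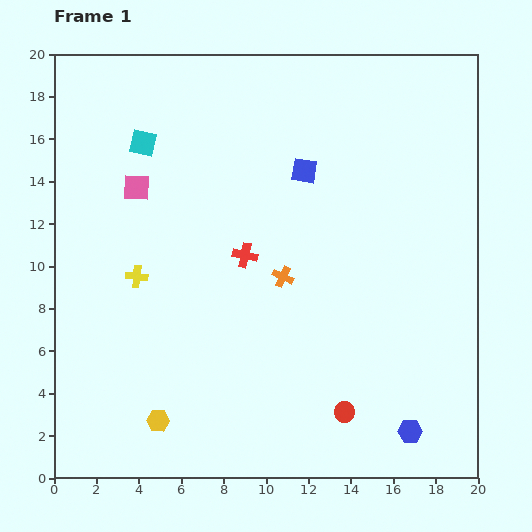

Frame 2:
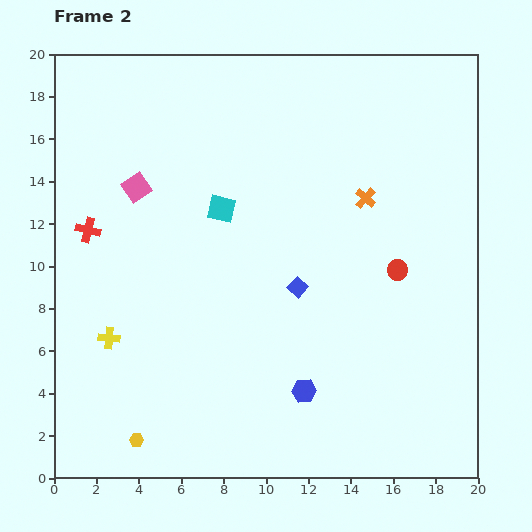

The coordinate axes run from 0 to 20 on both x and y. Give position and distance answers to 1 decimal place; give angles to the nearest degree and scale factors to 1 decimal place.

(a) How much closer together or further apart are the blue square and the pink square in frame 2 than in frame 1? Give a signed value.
+1.0

Distance in frame 1: 7.9. Distance in frame 2: 8.9.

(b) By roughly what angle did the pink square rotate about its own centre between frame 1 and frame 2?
36° counter-clockwise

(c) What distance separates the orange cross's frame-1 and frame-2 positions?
5.4

The orange cross moved from (10.8, 9.5) to (14.7, 13.2), a distance of √(3.9² + 3.7²) ≈ 5.4.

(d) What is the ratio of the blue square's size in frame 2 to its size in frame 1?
0.7×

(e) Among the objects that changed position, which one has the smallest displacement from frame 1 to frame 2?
the yellow hexagon

(moved 1.3)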